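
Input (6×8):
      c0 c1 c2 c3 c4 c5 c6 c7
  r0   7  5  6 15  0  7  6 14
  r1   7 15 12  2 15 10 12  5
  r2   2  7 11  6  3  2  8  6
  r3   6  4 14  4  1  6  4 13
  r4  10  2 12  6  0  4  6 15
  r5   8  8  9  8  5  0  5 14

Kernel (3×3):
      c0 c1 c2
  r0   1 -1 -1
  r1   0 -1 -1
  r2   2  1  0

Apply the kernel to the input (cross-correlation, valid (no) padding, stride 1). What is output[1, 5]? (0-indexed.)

The receptive field on the input at this output position is [10 12 5 / 2 8 6 / 6 4 13]. Elementwise product with the kernel and sum: 10·1 + 12·-1 + 5·-1 + 8·-1 + 6·-1 + 6·2 + 4·1.

-5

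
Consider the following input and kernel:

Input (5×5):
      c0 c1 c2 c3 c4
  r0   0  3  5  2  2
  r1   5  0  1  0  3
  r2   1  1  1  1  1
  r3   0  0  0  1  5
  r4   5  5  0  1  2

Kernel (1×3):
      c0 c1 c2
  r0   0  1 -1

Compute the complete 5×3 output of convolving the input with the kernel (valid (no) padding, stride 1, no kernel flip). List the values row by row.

-2 3 0
-1 1 -3
0 0 0
0 -1 -4
5 -1 -1

Output[0,0]: The receptive field on the input at this output position is [0 3 5]. Elementwise product with the kernel and sum: 3·1 + 5·-1.
Output[0,1]: The receptive field on the input at this output position is [3 5 2]. Elementwise product with the kernel and sum: 5·1 + 2·-1.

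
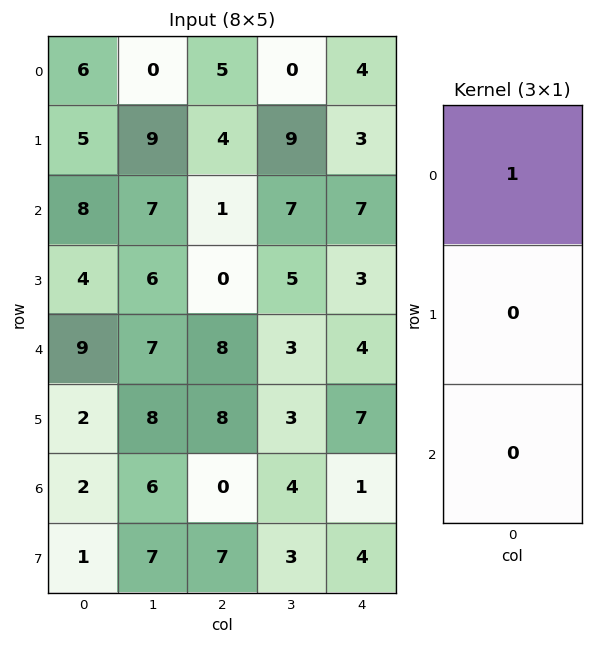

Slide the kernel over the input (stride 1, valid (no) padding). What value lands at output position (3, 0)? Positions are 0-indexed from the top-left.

4

The receptive field on the input at this output position is [4 / 9 / 2]. Elementwise product with the kernel and sum: 4·1.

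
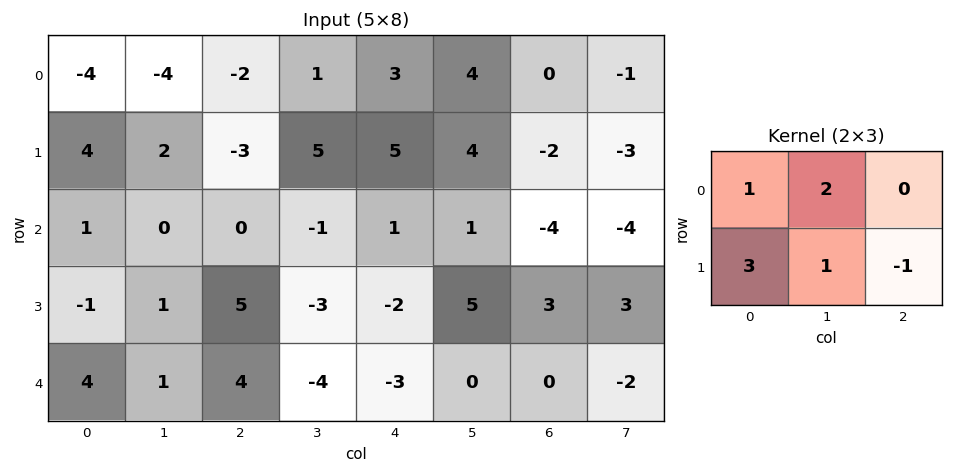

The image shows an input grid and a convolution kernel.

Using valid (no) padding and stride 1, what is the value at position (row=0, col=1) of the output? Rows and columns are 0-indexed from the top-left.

-10

The receptive field on the input at this output position is [-4 -2 1 / 2 -3 5]. Elementwise product with the kernel and sum: -4·1 + -2·2 + 2·3 + -3·1 + 5·-1.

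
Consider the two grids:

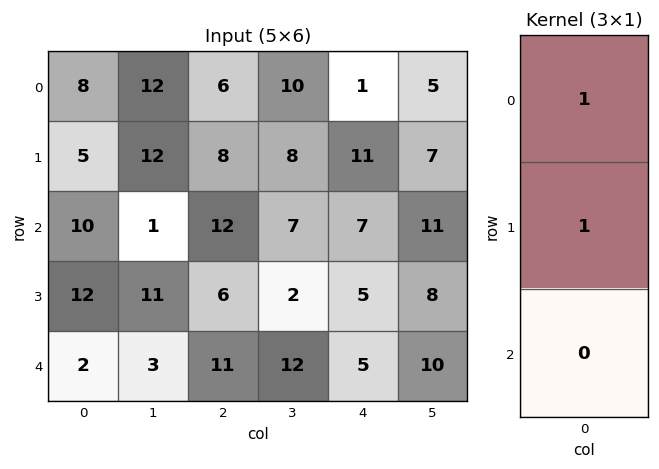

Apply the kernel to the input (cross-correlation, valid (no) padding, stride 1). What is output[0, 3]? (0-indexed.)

18

The receptive field on the input at this output position is [10 / 8 / 7]. Elementwise product with the kernel and sum: 10·1 + 8·1.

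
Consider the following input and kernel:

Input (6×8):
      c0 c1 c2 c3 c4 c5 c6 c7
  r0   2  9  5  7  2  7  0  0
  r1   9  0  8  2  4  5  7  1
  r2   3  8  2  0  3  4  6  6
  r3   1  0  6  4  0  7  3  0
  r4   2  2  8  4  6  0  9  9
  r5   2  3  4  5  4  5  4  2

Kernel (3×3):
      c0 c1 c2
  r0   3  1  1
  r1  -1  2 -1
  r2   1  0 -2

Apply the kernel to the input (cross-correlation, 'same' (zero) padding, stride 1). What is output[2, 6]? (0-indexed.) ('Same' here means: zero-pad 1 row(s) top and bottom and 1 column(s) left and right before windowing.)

The receptive field on the zero-padded input at this output position is [5 7 1 / 4 6 6 / 7 3 0]. Elementwise product with the kernel and sum: 5·3 + 7·1 + 1·1 + 4·-1 + 6·2 + 6·-1 + 7·1 + 0·-2.

32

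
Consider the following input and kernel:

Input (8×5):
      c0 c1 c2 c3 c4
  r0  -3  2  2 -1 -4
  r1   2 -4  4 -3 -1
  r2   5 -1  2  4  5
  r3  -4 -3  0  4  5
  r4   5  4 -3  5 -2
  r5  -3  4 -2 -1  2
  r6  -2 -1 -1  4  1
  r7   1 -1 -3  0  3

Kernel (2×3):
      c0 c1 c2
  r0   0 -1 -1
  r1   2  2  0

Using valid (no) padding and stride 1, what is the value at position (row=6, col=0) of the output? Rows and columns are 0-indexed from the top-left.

2

The receptive field on the input at this output position is [-2 -1 -1 / 1 -1 -3]. Elementwise product with the kernel and sum: -1·-1 + -1·-1 + 1·2 + -1·2.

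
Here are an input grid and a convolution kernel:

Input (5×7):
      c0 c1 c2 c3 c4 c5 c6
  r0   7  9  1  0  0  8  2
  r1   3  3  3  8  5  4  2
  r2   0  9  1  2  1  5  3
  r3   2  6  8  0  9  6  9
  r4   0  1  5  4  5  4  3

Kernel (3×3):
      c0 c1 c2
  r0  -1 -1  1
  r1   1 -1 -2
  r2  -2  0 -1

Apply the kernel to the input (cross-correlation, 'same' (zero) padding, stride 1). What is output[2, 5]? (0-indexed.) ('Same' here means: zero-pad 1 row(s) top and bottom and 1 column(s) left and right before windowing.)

The receptive field on the zero-padded input at this output position is [5 4 2 / 1 5 3 / 9 6 9]. Elementwise product with the kernel and sum: 5·-1 + 4·-1 + 2·1 + 1·1 + 5·-1 + 3·-2 + 9·-2 + 9·-1.

-44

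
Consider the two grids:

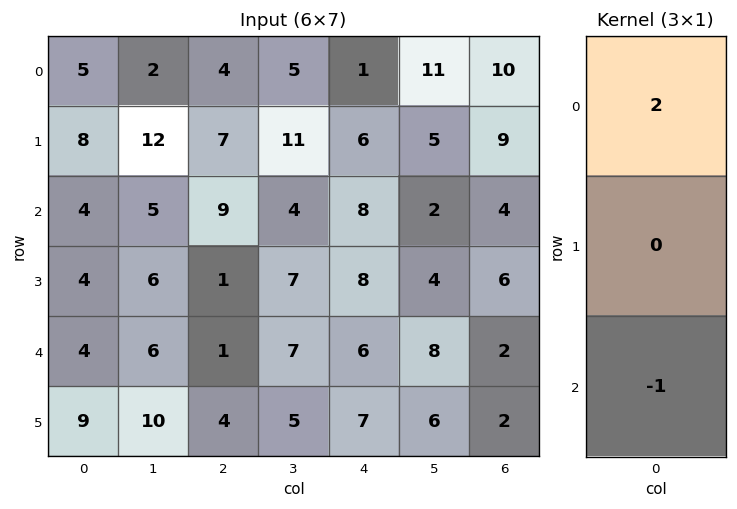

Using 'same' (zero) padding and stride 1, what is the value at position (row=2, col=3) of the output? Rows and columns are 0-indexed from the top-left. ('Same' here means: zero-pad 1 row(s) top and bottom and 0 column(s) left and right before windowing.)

15

The receptive field on the zero-padded input at this output position is [11 / 4 / 7]. Elementwise product with the kernel and sum: 11·2 + 7·-1.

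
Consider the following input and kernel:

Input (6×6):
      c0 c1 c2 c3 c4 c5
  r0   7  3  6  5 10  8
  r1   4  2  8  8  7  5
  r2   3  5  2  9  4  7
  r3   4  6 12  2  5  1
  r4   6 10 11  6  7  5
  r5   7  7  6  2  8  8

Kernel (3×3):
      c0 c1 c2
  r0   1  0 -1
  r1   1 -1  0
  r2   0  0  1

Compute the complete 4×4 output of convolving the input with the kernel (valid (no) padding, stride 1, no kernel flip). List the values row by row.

Output[0,0]: The receptive field on the input at this output position is [7 3 6 / 4 2 8 / 3 5 2]. Elementwise product with the kernel and sum: 7·1 + 6·-1 + 4·1 + 2·-1 + 2·1.
Output[0,1]: The receptive field on the input at this output position is [3 6 5 / 2 8 8 / 5 2 9]. Elementwise product with the kernel and sum: 3·1 + 5·-1 + 2·1 + 8·-1 + 9·1.

5 1 0 5
6 -1 -1 9
10 -4 15 4
-6 5 20 8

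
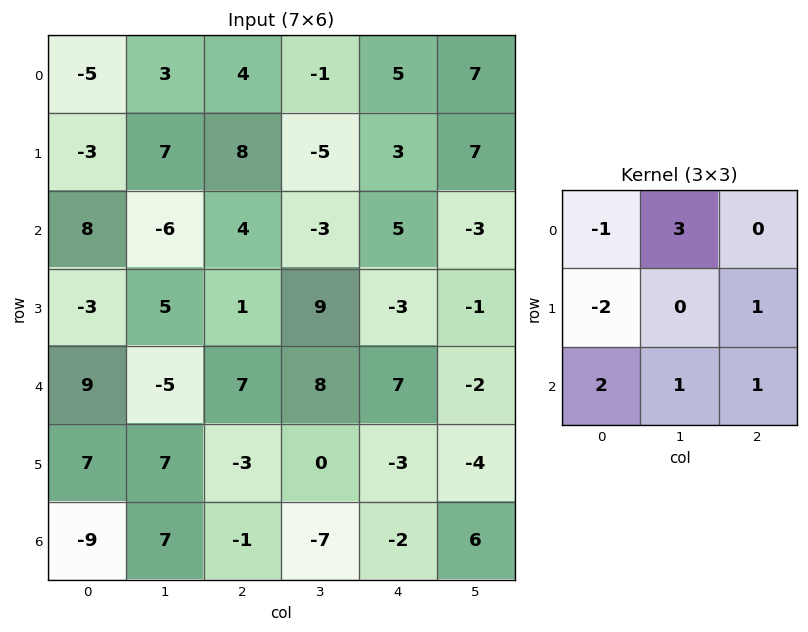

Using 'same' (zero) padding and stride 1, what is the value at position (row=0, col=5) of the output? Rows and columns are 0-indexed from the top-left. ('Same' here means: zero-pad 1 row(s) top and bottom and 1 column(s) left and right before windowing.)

The receptive field on the zero-padded input at this output position is [0 0 0 / 5 7 0 / 3 7 0]. Elementwise product with the kernel and sum: 0·-1 + 0·3 + 5·-2 + 0·1 + 3·2 + 7·1 + 0·1.

3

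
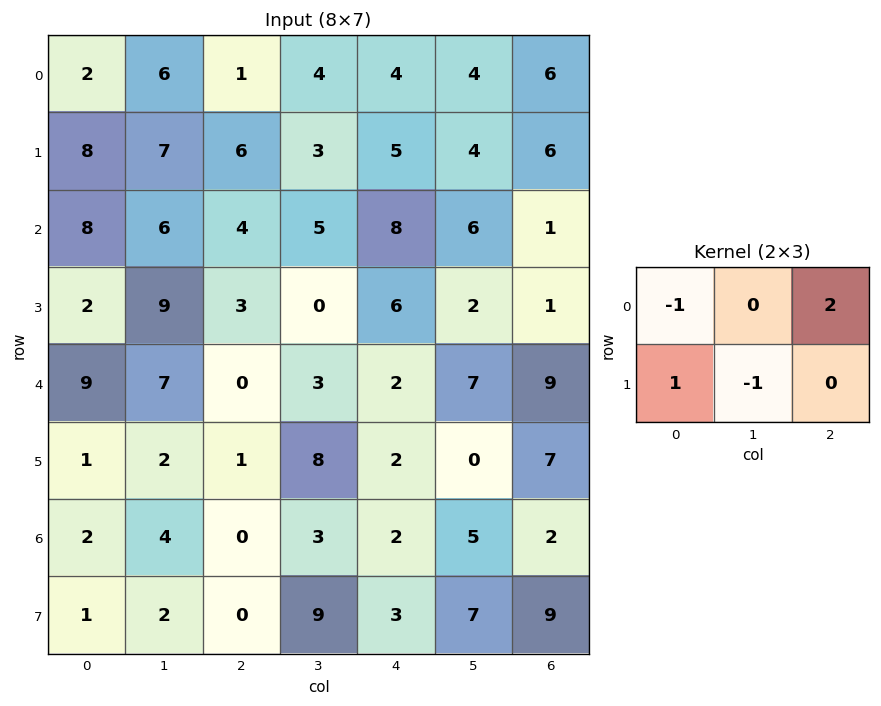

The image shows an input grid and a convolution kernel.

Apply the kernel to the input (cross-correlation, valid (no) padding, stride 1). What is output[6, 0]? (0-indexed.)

The receptive field on the input at this output position is [2 4 0 / 1 2 0]. Elementwise product with the kernel and sum: 2·-1 + 0·2 + 1·1 + 2·-1.

-3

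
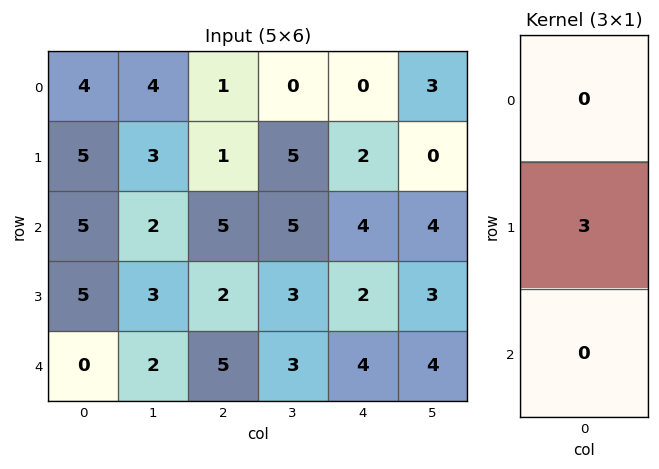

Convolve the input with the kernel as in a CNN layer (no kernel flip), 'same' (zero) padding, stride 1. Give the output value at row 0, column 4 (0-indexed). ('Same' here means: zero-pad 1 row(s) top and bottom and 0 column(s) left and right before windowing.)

The receptive field on the zero-padded input at this output position is [0 / 0 / 2]. Elementwise product with the kernel and sum: 0·3.

0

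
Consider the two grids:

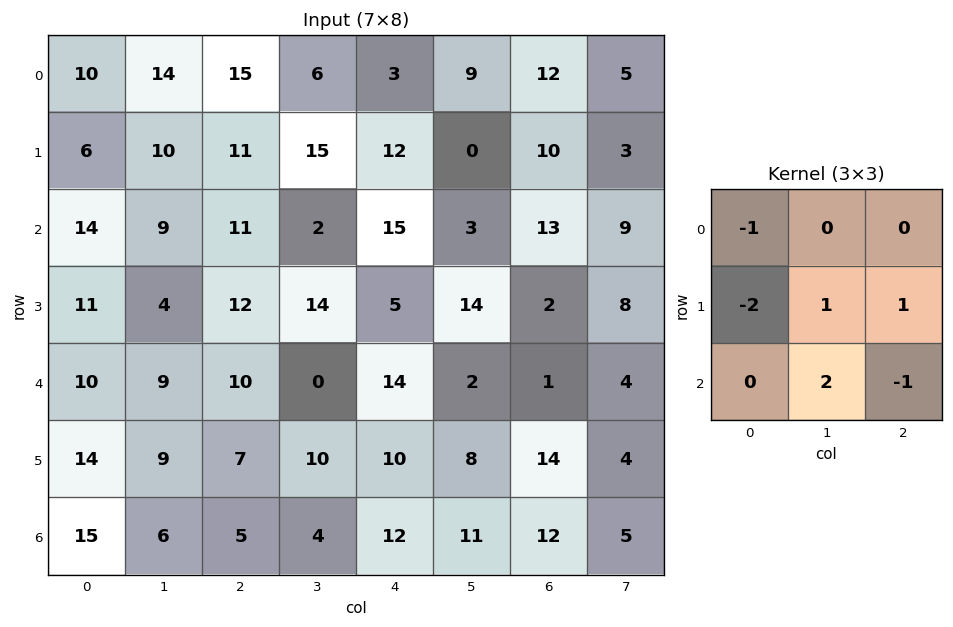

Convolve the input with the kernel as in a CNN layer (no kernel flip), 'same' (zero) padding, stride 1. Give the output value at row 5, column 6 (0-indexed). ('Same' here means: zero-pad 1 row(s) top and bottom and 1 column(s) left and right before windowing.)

The receptive field on the zero-padded input at this output position is [2 1 4 / 8 14 4 / 11 12 5]. Elementwise product with the kernel and sum: 2·-1 + 8·-2 + 14·1 + 4·1 + 12·2 + 5·-1.

19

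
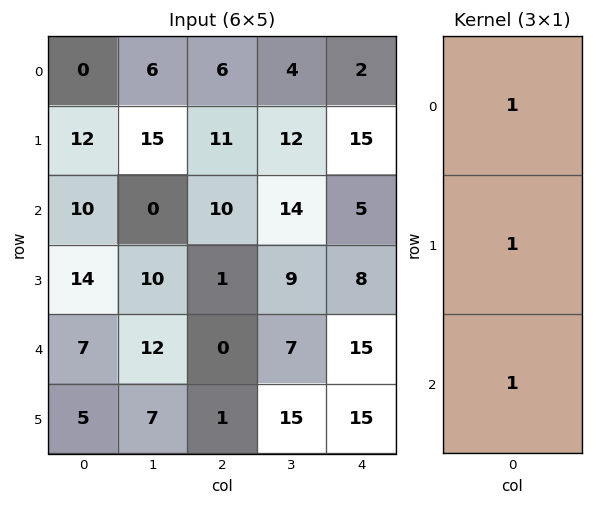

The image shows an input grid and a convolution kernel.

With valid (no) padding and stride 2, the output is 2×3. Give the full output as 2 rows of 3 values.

Output[0,0]: The receptive field on the input at this output position is [0 / 12 / 10]. Elementwise product with the kernel and sum: 0·1 + 12·1 + 10·1.

22 27 22
31 11 28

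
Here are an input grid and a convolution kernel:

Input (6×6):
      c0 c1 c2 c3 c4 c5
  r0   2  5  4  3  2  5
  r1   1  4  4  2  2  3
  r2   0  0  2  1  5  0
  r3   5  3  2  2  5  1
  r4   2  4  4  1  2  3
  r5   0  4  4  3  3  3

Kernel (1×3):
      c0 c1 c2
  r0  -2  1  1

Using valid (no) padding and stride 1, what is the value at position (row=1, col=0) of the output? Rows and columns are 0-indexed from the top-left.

The receptive field on the input at this output position is [1 4 4]. Elementwise product with the kernel and sum: 1·-2 + 4·1 + 4·1.

6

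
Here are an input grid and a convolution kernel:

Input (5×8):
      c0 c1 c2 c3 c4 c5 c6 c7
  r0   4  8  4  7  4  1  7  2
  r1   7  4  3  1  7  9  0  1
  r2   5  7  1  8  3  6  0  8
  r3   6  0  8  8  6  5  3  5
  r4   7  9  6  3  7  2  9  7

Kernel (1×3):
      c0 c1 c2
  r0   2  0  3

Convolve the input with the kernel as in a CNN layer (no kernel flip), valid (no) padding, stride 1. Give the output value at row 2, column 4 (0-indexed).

6

The receptive field on the input at this output position is [3 6 0]. Elementwise product with the kernel and sum: 3·2 + 0·3.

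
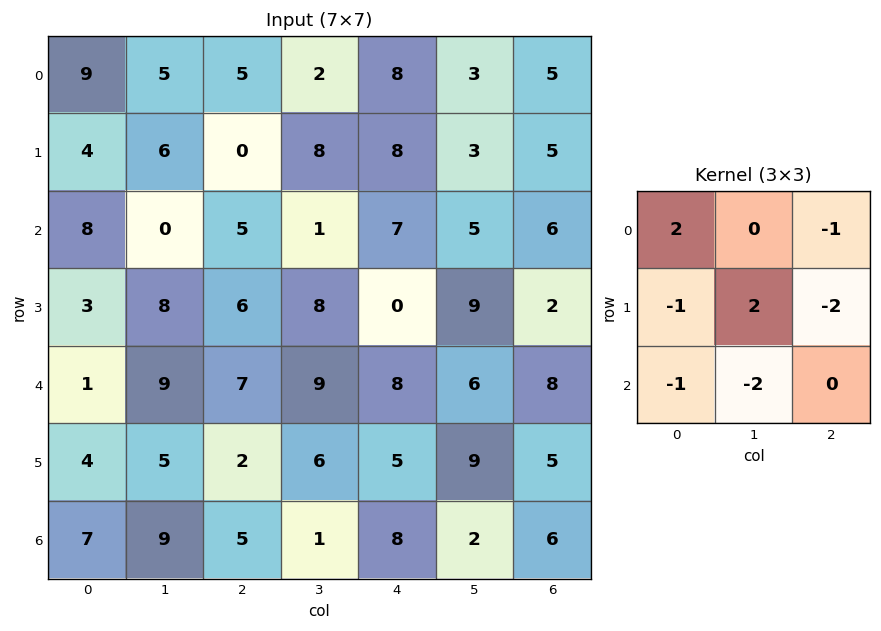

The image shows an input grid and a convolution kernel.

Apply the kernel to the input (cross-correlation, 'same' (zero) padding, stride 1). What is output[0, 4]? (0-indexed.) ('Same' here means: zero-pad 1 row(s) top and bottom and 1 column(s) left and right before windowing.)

The receptive field on the zero-padded input at this output position is [0 0 0 / 2 8 3 / 8 8 3]. Elementwise product with the kernel and sum: 0·2 + 0·-1 + 2·-1 + 8·2 + 3·-2 + 8·-1 + 8·-2.

-16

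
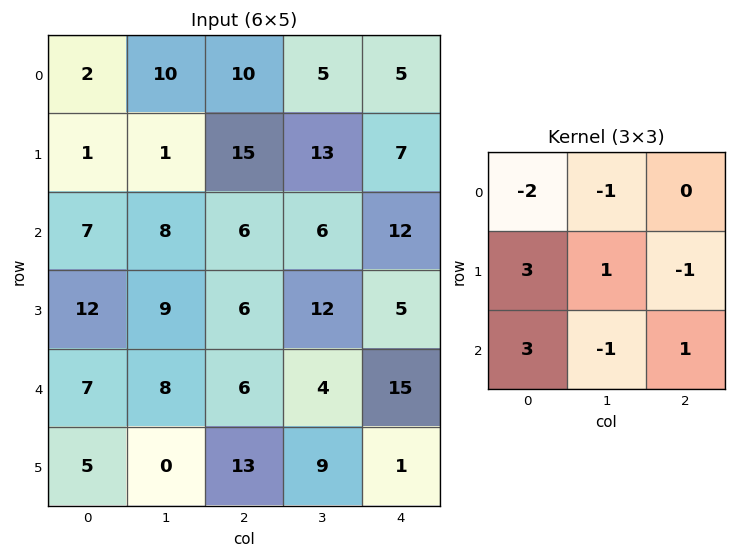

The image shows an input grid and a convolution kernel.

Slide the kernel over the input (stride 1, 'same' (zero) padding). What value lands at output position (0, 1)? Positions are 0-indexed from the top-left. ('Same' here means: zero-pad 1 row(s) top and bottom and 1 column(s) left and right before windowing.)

23

The receptive field on the zero-padded input at this output position is [0 0 0 / 2 10 10 / 1 1 15]. Elementwise product with the kernel and sum: 0·-2 + 0·-1 + 2·3 + 10·1 + 10·-1 + 1·3 + 1·-1 + 15·1.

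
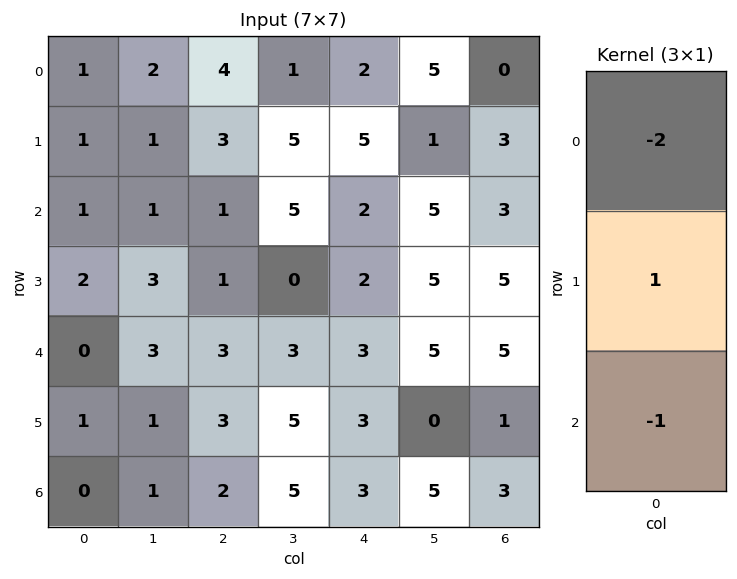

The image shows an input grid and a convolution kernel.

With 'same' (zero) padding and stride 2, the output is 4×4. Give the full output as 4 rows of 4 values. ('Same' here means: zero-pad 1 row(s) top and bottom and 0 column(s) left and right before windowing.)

0 1 -3 -3
-3 -6 -10 -8
-5 -2 -4 -6
-2 -4 -3 1

Output[0,0]: The receptive field on the zero-padded input at this output position is [0 / 1 / 1]. Elementwise product with the kernel and sum: 0·-2 + 1·1 + 1·-1.
Output[0,1]: The receptive field on the zero-padded input at this output position is [0 / 4 / 3]. Elementwise product with the kernel and sum: 0·-2 + 4·1 + 3·-1.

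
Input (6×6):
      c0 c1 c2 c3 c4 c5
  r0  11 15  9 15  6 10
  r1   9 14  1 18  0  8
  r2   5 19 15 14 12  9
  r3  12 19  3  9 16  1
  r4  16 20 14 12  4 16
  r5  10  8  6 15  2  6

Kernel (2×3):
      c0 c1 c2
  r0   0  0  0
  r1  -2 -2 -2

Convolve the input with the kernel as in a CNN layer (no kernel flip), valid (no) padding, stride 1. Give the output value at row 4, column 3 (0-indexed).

-46

The receptive field on the input at this output position is [12 4 16 / 15 2 6]. Elementwise product with the kernel and sum: 15·-2 + 2·-2 + 6·-2.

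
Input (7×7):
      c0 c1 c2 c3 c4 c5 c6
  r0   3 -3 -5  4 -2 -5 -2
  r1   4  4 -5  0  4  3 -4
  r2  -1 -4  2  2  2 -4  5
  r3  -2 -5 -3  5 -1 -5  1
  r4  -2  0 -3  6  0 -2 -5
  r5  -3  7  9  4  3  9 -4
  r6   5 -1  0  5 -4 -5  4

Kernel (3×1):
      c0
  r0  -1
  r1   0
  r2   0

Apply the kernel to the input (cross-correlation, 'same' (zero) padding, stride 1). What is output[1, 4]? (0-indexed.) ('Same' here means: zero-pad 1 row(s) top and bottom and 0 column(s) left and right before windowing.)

The receptive field on the zero-padded input at this output position is [-2 / 4 / 2]. Elementwise product with the kernel and sum: -2·-1.

2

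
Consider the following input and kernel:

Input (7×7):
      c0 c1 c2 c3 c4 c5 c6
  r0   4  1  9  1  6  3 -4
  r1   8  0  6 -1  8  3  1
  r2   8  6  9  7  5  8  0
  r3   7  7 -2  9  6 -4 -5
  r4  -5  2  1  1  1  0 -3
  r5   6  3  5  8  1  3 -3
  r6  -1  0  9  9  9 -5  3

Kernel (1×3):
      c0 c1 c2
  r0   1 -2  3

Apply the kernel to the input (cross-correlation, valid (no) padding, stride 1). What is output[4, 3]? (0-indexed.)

The receptive field on the input at this output position is [1 1 0]. Elementwise product with the kernel and sum: 1·1 + 1·-2 + 0·3.

-1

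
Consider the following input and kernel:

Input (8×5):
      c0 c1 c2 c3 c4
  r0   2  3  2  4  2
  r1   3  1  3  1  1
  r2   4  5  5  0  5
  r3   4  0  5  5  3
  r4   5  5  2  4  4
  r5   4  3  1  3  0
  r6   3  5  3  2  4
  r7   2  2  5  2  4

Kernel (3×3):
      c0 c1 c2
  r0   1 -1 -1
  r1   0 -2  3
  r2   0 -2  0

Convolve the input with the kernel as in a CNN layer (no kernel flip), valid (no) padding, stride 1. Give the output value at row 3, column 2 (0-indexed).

The receptive field on the input at this output position is [5 5 3 / 2 4 4 / 1 3 0]. Elementwise product with the kernel and sum: 5·1 + 5·-1 + 3·-1 + 4·-2 + 4·3 + 3·-2.

-5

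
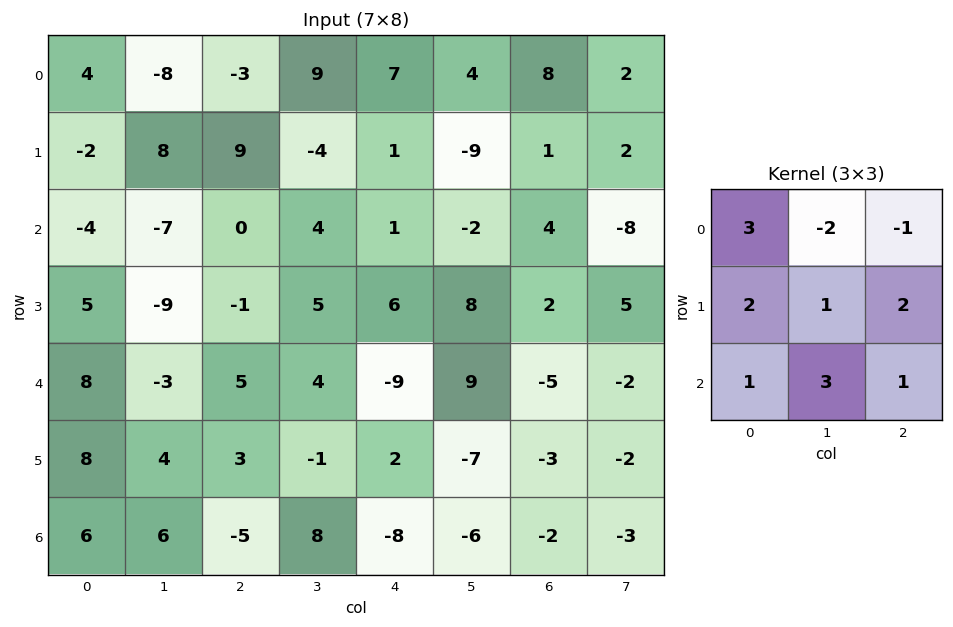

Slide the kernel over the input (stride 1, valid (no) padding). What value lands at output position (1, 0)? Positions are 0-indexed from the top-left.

-69

The receptive field on the input at this output position is [-2 8 9 / -4 -7 0 / 5 -9 -1]. Elementwise product with the kernel and sum: -2·3 + 8·-2 + 9·-1 + -4·2 + -7·1 + 0·2 + 5·1 + -9·3 + -1·1.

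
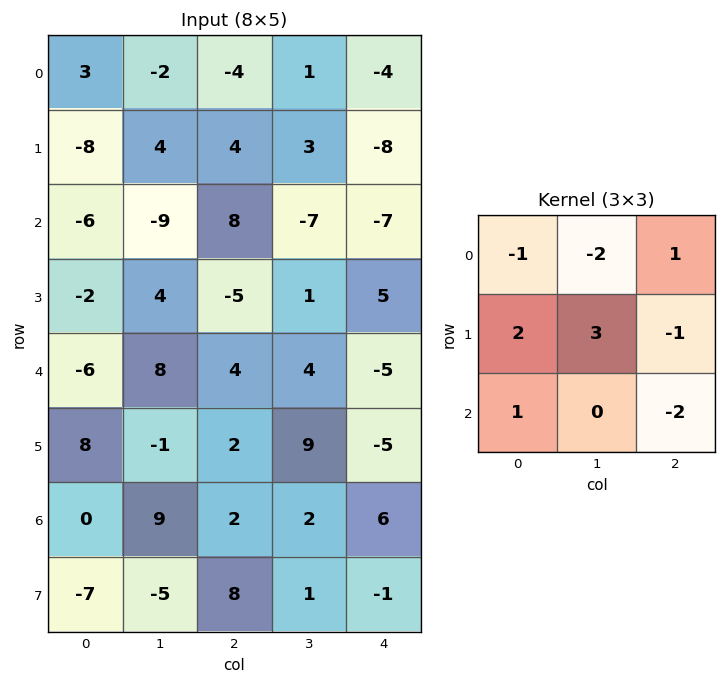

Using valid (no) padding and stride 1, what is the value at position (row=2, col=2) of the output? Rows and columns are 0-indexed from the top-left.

The receptive field on the input at this output position is [8 -7 -7 / -5 1 5 / 4 4 -5]. Elementwise product with the kernel and sum: 8·-1 + -7·-2 + -7·1 + -5·2 + 1·3 + 5·-1 + 4·1 + -5·-2.

1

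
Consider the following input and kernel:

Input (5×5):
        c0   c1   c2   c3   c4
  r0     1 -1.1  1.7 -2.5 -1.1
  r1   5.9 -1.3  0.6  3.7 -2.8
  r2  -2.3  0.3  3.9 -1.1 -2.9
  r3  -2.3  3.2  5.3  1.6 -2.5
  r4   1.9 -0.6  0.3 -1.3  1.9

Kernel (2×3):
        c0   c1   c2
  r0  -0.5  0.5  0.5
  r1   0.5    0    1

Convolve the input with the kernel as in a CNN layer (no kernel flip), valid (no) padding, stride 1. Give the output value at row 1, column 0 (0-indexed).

-0.55

The receptive field on the input at this output position is [5.9 -1.3 0.6 / -2.3 0.3 3.9]. Elementwise product with the kernel and sum: 5.9·-0.5 + -1.3·0.5 + 0.6·0.5 + -2.3·0.5 + 3.9·1.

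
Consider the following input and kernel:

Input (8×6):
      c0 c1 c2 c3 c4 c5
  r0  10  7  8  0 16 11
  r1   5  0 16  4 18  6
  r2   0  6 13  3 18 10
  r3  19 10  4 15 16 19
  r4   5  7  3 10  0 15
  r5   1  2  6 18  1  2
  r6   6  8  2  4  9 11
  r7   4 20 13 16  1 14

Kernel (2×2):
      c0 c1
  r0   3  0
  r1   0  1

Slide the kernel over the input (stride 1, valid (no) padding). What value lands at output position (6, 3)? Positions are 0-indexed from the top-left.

13

The receptive field on the input at this output position is [4 9 / 16 1]. Elementwise product with the kernel and sum: 4·3 + 1·1.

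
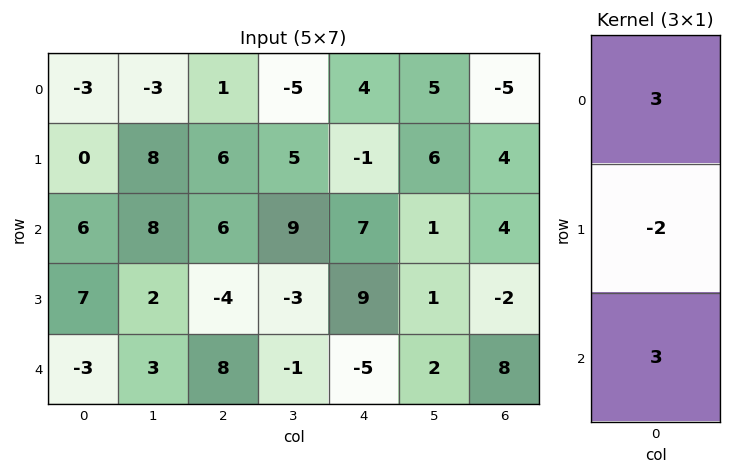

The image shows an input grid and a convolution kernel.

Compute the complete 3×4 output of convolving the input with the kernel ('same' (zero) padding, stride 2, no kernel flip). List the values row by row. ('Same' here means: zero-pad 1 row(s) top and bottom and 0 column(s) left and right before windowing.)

6 16 -11 22
9 -6 10 -2
27 -28 37 -22

Output[0,0]: The receptive field on the zero-padded input at this output position is [0 / -3 / 0]. Elementwise product with the kernel and sum: 0·3 + -3·-2 + 0·3.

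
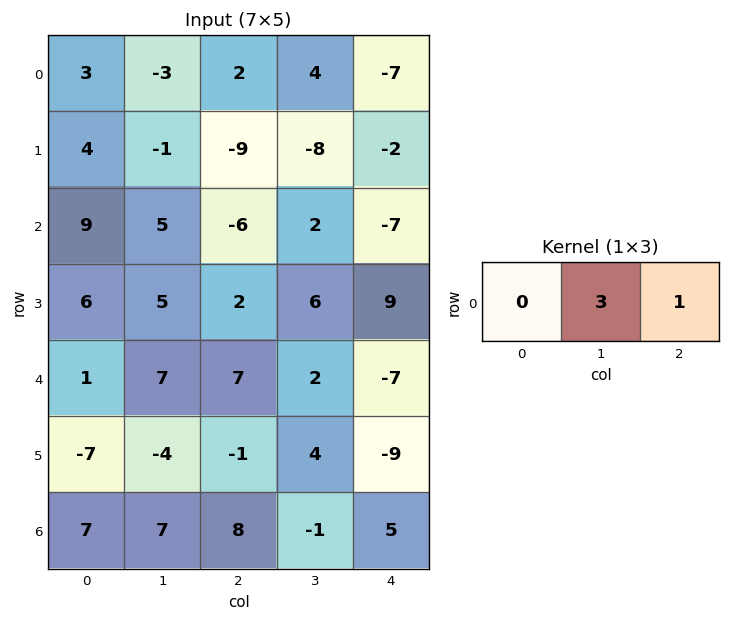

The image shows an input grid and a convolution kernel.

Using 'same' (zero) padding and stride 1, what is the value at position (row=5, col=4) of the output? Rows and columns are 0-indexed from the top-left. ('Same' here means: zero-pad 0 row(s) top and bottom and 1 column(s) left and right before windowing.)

The receptive field on the zero-padded input at this output position is [4 -9 0]. Elementwise product with the kernel and sum: -9·3 + 0·1.

-27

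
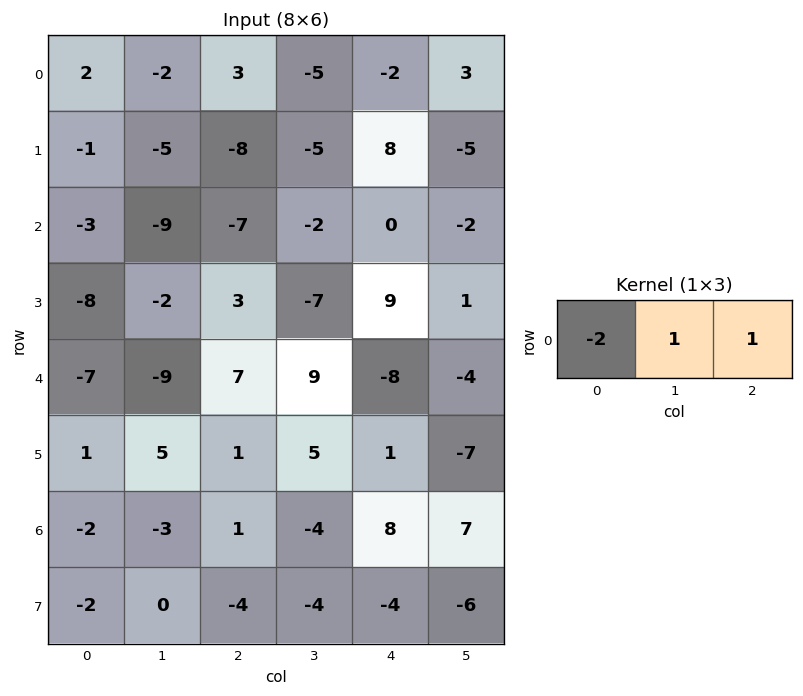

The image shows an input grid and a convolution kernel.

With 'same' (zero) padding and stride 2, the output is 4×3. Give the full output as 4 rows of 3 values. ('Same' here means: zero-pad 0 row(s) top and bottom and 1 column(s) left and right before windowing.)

Output[0,0]: The receptive field on the zero-padded input at this output position is [0 2 -2]. Elementwise product with the kernel and sum: 0·-2 + 2·1 + -2·1.

0 2 11
-12 9 2
-16 34 -30
-5 3 23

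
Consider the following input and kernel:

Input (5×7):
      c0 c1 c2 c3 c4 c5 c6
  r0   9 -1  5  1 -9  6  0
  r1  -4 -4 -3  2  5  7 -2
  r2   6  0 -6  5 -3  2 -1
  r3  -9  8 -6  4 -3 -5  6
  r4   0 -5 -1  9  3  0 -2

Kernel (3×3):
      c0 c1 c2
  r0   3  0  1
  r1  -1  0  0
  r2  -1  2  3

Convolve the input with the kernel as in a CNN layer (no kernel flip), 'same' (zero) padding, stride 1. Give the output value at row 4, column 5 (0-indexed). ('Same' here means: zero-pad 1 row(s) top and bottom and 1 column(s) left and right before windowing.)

-6

The receptive field on the zero-padded input at this output position is [-3 -5 6 / 3 0 -2 / 0 0 0]. Elementwise product with the kernel and sum: -3·3 + 6·1 + 3·-1 + 0·-1 + 0·2 + 0·3.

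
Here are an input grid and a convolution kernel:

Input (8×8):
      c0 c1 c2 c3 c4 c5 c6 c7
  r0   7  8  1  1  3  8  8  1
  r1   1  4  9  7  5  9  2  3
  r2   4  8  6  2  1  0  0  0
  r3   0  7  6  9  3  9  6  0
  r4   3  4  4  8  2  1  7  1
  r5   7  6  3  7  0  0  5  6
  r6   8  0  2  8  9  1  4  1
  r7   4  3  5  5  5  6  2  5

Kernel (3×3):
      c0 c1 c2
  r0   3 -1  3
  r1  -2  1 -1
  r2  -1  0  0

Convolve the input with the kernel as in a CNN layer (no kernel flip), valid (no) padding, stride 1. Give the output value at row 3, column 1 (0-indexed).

24

The receptive field on the input at this output position is [7 6 9 / 4 4 8 / 6 3 7]. Elementwise product with the kernel and sum: 7·3 + 6·-1 + 9·3 + 4·-2 + 4·1 + 8·-1 + 6·-1.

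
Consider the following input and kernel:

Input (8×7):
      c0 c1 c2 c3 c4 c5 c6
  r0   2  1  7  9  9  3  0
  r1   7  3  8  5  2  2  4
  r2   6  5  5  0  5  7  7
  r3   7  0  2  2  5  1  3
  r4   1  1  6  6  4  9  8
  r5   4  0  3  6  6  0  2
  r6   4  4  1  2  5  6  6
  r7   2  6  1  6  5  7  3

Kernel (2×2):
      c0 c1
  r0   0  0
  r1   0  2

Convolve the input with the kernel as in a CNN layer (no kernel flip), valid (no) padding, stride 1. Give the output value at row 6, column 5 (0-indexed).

6

The receptive field on the input at this output position is [6 6 / 7 3]. Elementwise product with the kernel and sum: 3·2.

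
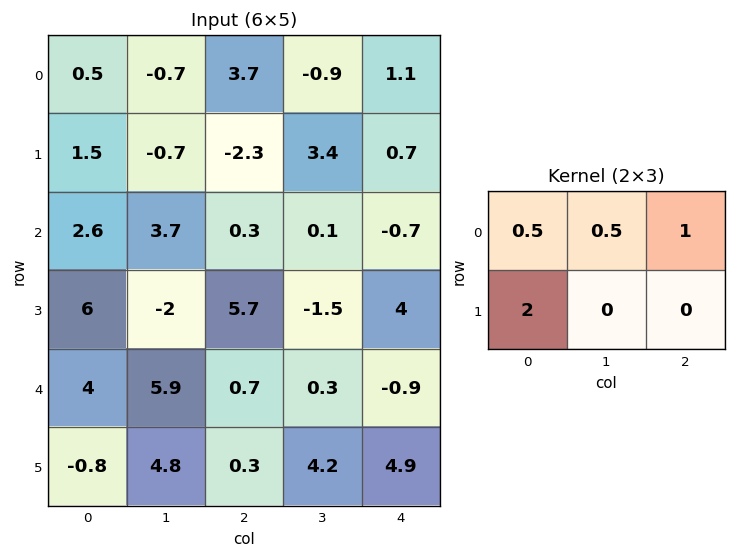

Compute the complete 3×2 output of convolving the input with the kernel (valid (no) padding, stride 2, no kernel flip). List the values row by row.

Output[0,0]: The receptive field on the input at this output position is [0.5 -0.7 3.7 / 1.5 -0.7 -2.3]. Elementwise product with the kernel and sum: 0.5·0.5 + -0.7·0.5 + 3.7·1 + 1.5·2.
Output[0,1]: The receptive field on the input at this output position is [3.7 -0.9 1.1 / -2.3 3.4 0.7]. Elementwise product with the kernel and sum: 3.7·0.5 + -0.9·0.5 + 1.1·1 + -2.3·2.

6.6 -2.1
15.45 10.9
4.05 0.2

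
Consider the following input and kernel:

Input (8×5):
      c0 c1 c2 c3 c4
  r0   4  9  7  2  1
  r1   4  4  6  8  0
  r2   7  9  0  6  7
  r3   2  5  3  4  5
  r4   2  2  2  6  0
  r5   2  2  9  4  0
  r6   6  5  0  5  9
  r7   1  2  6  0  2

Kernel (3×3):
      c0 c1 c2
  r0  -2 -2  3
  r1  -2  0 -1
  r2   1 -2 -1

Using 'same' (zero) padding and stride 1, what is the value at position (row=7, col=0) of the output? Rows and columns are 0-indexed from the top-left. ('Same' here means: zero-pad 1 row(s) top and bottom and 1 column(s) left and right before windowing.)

The receptive field on the zero-padded input at this output position is [0 6 5 / 0 1 2 / 0 0 0]. Elementwise product with the kernel and sum: 0·-2 + 6·-2 + 5·3 + 0·-2 + 2·-1 + 0·1 + 0·-2 + 0·-1.

1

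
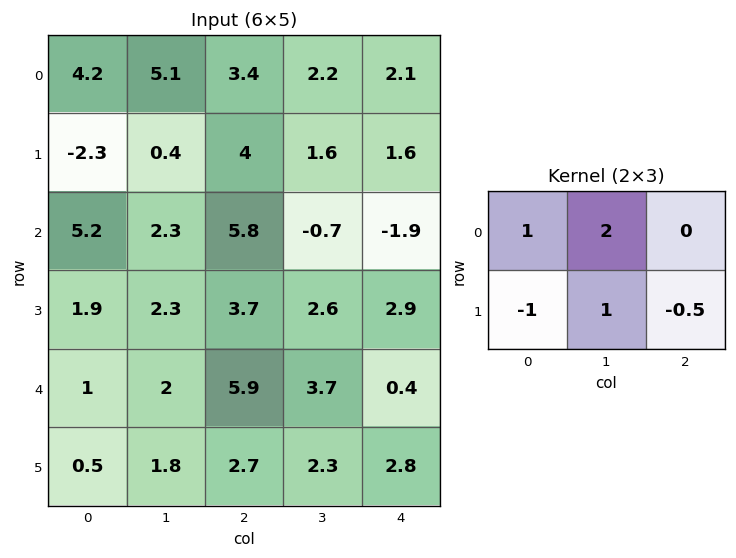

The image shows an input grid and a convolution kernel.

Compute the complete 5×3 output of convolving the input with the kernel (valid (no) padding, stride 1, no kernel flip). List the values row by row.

Output[0,0]: The receptive field on the input at this output position is [4.2 5.1 3.4 / -2.3 0.4 4]. Elementwise product with the kernel and sum: 4.2·1 + 5.1·2 + -2.3·-1 + 0.4·1 + 4·-0.5.
Output[0,1]: The receptive field on the input at this output position is [5.1 3.4 2.2 / 0.4 4 1.6]. Elementwise product with the kernel and sum: 5.1·1 + 3.4·2 + 0.4·-1 + 4·1 + 1.6·-0.5.

15.1 14.7 4.6
-7.3 12.25 1.65
8.35 14 1.85
4.55 11.75 6.5
4.95 13.55 11.5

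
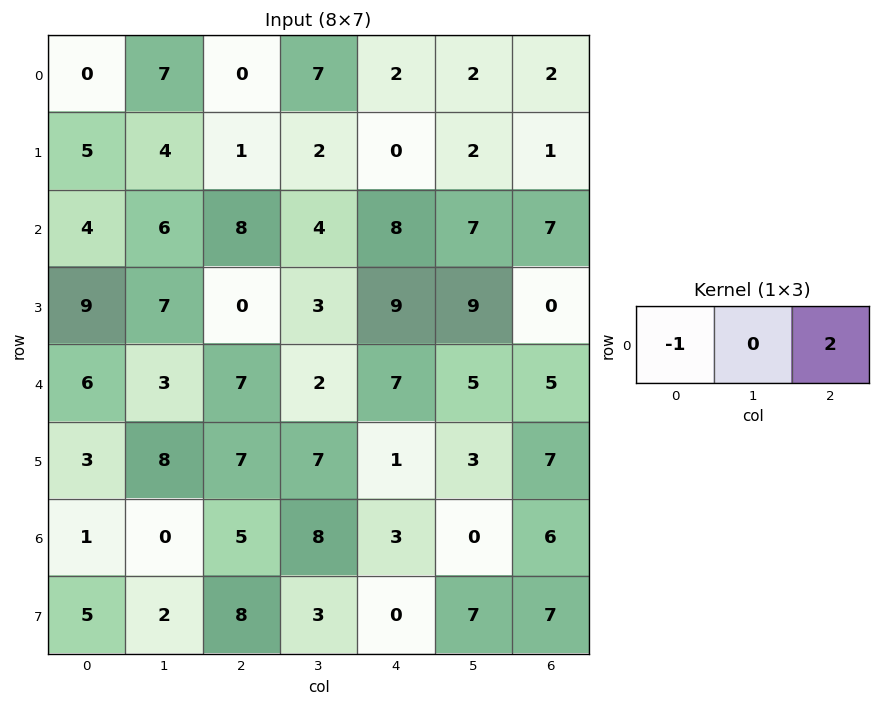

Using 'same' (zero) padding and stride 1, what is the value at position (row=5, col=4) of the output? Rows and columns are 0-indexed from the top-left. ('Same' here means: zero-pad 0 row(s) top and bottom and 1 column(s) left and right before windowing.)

-1

The receptive field on the zero-padded input at this output position is [7 1 3]. Elementwise product with the kernel and sum: 7·-1 + 3·2.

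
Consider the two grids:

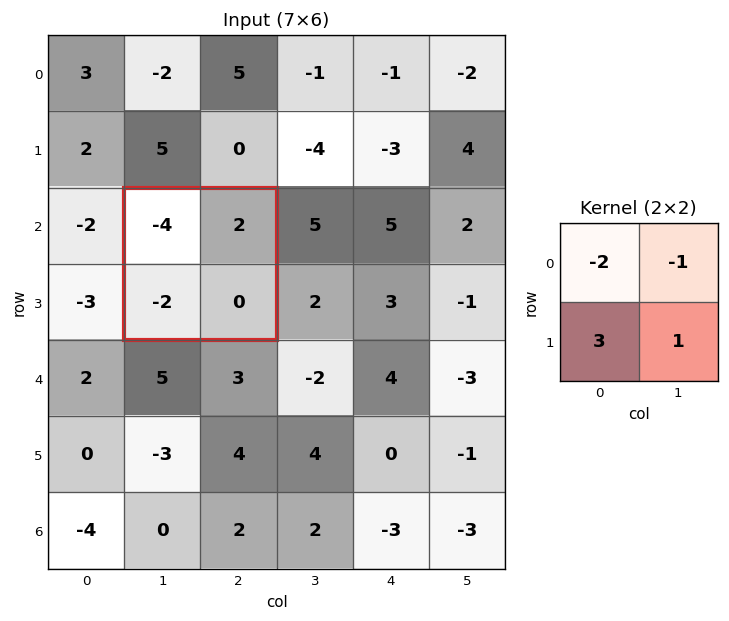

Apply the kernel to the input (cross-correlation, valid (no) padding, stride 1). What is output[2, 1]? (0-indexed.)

0

The receptive field on the input at this output position is [-4 2 / -2 0]. Elementwise product with the kernel and sum: -4·-2 + 2·-1 + -2·3 + 0·1.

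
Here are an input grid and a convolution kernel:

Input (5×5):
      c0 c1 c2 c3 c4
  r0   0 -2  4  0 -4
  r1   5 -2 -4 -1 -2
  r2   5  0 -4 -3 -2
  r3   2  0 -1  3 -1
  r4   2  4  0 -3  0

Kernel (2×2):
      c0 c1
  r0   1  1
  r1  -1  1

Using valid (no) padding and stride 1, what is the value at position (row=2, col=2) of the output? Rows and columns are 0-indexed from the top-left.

-3

The receptive field on the input at this output position is [-4 -3 / -1 3]. Elementwise product with the kernel and sum: -4·1 + -3·1 + -1·-1 + 3·1.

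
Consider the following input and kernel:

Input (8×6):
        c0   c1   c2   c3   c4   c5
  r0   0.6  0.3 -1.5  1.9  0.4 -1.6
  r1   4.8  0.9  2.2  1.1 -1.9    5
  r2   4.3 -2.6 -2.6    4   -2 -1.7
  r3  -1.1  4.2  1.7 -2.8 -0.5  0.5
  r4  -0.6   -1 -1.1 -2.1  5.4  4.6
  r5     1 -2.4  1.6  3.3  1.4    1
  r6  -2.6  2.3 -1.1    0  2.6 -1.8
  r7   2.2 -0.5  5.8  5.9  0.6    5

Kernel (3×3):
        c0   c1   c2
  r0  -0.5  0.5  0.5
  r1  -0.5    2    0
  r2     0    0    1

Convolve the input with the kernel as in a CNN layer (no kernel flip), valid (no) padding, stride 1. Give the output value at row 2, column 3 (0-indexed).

1.15

The receptive field on the input at this output position is [4 -2 -1.7 / -2.8 -0.5 0.5 / -2.1 5.4 4.6]. Elementwise product with the kernel and sum: 4·-0.5 + -2·0.5 + -1.7·0.5 + -2.8·-0.5 + -0.5·2 + 4.6·1.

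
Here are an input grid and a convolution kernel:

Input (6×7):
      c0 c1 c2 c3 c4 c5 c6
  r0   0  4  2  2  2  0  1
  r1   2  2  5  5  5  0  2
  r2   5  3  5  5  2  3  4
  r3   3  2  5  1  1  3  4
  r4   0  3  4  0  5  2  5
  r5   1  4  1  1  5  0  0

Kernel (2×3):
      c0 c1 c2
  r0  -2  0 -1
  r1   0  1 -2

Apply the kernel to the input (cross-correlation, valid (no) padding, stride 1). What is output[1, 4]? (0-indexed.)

-17

The receptive field on the input at this output position is [5 0 2 / 2 3 4]. Elementwise product with the kernel and sum: 5·-2 + 2·-1 + 3·1 + 4·-2.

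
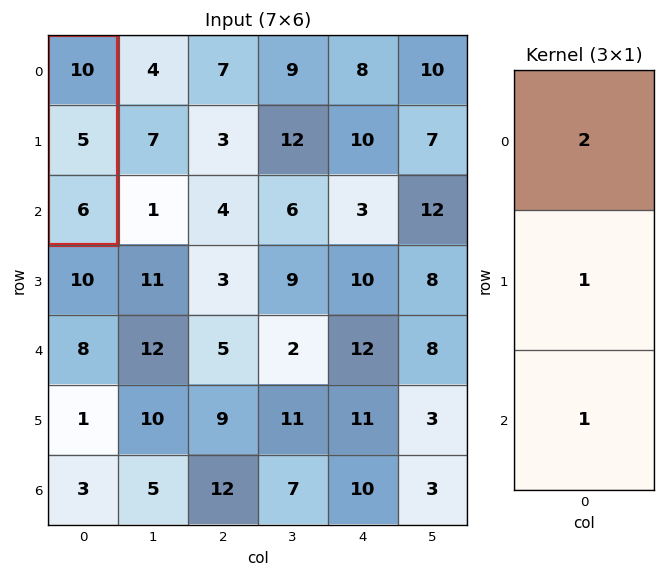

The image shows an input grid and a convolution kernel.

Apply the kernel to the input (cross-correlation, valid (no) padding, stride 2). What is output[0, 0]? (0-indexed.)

31

The receptive field on the input at this output position is [10 / 5 / 6]. Elementwise product with the kernel and sum: 10·2 + 5·1 + 6·1.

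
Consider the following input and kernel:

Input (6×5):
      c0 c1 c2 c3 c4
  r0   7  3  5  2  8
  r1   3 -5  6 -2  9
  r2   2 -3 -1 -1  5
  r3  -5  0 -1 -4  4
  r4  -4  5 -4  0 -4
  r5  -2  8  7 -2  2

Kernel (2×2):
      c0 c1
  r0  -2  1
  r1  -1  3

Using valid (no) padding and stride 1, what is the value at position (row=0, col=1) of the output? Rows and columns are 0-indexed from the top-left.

The receptive field on the input at this output position is [3 5 / -5 6]. Elementwise product with the kernel and sum: 3·-2 + 5·1 + -5·-1 + 6·3.

22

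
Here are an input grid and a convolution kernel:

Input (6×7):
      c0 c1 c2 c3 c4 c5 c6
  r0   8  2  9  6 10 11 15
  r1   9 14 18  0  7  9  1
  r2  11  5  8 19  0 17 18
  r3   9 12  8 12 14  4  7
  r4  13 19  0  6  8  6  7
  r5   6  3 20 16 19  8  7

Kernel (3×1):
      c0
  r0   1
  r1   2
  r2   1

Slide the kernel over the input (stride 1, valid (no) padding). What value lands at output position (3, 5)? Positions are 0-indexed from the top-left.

24

The receptive field on the input at this output position is [4 / 6 / 8]. Elementwise product with the kernel and sum: 4·1 + 6·2 + 8·1.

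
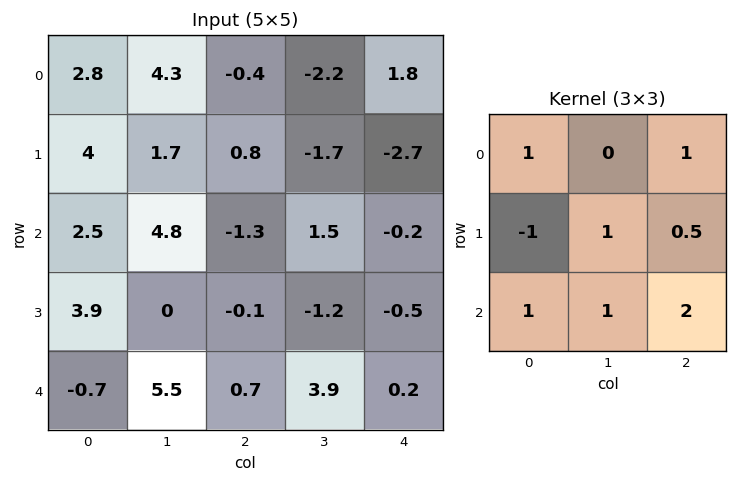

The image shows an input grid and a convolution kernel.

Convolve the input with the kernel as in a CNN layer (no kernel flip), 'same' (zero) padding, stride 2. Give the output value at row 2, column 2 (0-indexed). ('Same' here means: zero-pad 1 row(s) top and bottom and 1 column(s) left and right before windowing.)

The receptive field on the zero-padded input at this output position is [-1.2 -0.5 0 / 3.9 0.2 0 / 0 0 0]. Elementwise product with the kernel and sum: -1.2·1 + 0·1 + 3.9·-1 + 0.2·1 + 0·0.5 + 0·1 + 0·1 + 0·2.

-4.9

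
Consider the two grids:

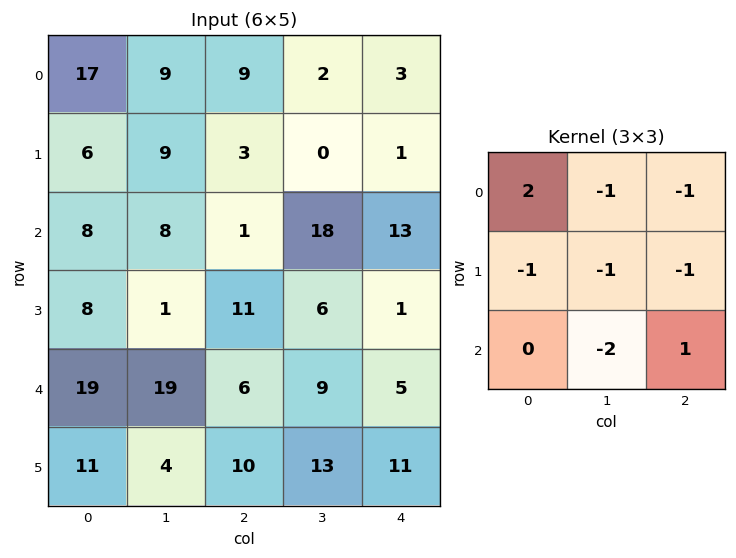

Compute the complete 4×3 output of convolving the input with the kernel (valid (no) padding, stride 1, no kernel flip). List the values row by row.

-17 11 -14
-8 -28 -38
-45 -24 -60
-38 -56 -20

Output[0,0]: The receptive field on the input at this output position is [17 9 9 / 6 9 3 / 8 8 1]. Elementwise product with the kernel and sum: 17·2 + 9·-1 + 9·-1 + 6·-1 + 9·-1 + 3·-1 + 8·-2 + 1·1.
Output[0,1]: The receptive field on the input at this output position is [9 9 2 / 9 3 0 / 8 1 18]. Elementwise product with the kernel and sum: 9·2 + 9·-1 + 2·-1 + 9·-1 + 3·-1 + 0·-1 + 1·-2 + 18·1.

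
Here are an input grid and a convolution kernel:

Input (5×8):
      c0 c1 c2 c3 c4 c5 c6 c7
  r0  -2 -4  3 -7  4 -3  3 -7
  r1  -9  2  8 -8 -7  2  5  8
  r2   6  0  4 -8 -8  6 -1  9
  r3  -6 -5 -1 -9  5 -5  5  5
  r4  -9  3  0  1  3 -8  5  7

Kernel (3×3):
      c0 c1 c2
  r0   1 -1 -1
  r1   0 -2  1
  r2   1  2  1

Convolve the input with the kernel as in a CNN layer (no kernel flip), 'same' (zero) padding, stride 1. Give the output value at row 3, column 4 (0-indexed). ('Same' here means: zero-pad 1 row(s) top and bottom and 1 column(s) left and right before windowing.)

The receptive field on the zero-padded input at this output position is [-8 -8 6 / -9 5 -5 / 1 3 -8]. Elementwise product with the kernel and sum: -8·1 + -8·-1 + 6·-1 + 5·-2 + -5·1 + 1·1 + 3·2 + -8·1.

-22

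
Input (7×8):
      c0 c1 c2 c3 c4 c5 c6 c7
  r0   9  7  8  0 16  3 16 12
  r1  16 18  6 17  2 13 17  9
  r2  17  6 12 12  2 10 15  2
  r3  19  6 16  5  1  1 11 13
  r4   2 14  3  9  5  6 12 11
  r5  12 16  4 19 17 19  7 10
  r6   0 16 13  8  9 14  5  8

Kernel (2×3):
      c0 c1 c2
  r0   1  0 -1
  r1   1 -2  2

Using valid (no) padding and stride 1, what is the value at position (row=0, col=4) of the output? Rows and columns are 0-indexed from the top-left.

The receptive field on the input at this output position is [16 3 16 / 2 13 17]. Elementwise product with the kernel and sum: 16·1 + 16·-1 + 2·1 + 13·-2 + 17·2.

10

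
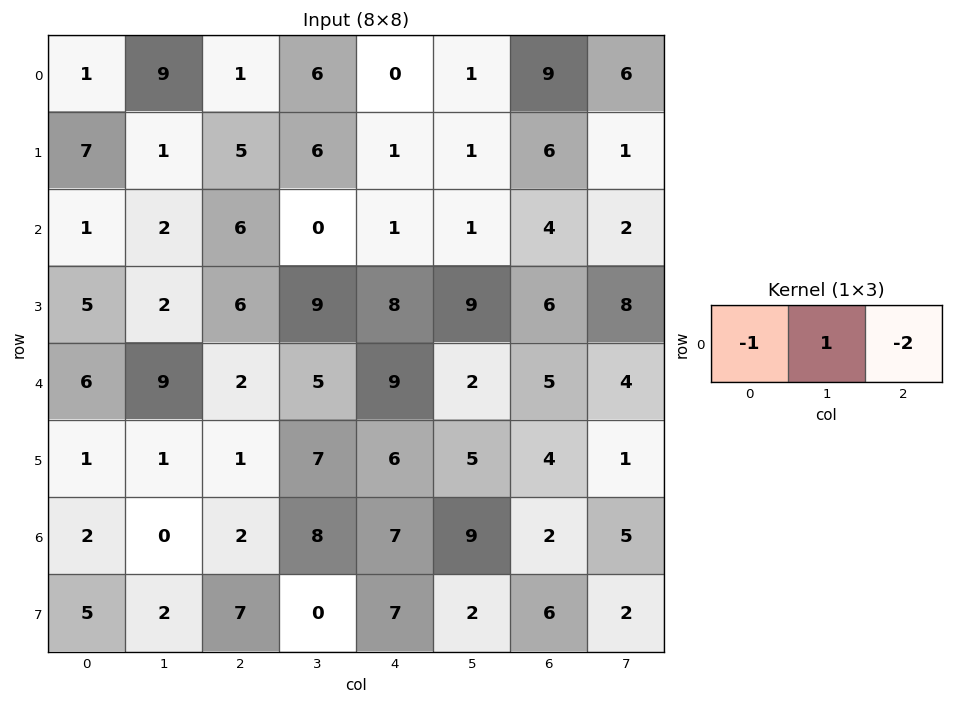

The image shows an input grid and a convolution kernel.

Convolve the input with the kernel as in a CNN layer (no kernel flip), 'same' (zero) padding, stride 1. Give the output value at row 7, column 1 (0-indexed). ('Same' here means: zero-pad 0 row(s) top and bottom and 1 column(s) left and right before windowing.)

The receptive field on the zero-padded input at this output position is [5 2 7]. Elementwise product with the kernel and sum: 5·-1 + 2·1 + 7·-2.

-17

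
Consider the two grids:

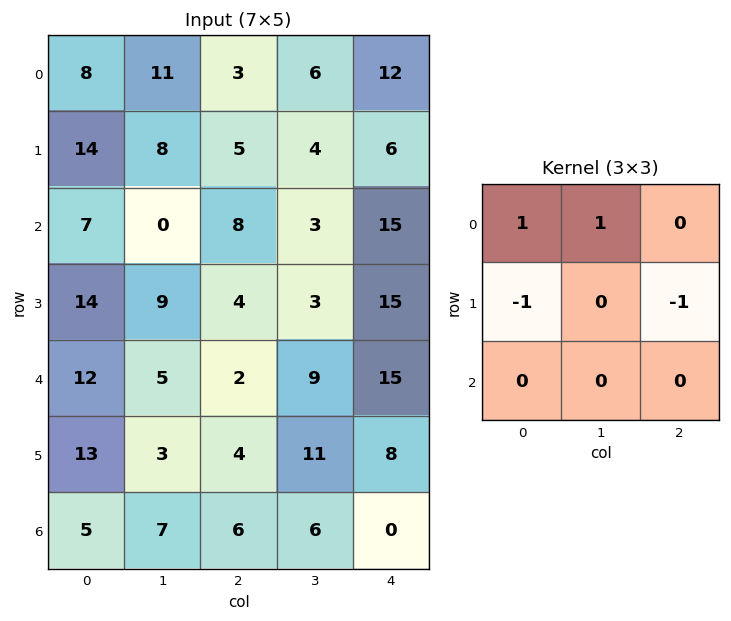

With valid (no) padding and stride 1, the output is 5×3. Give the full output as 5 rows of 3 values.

Output[0,0]: The receptive field on the input at this output position is [8 11 3 / 14 8 5 / 7 0 8]. Elementwise product with the kernel and sum: 8·1 + 11·1 + 14·-1 + 5·-1.

0 2 -2
7 10 -14
-11 -4 -8
9 -1 -10
0 -7 -1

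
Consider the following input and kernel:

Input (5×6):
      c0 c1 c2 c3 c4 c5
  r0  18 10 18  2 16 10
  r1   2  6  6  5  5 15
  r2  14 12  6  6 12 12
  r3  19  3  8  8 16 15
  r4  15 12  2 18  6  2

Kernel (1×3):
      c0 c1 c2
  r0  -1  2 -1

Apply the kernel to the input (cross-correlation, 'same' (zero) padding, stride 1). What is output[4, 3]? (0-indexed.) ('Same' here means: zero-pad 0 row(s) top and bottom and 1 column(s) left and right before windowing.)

The receptive field on the zero-padded input at this output position is [2 18 6]. Elementwise product with the kernel and sum: 2·-1 + 18·2 + 6·-1.

28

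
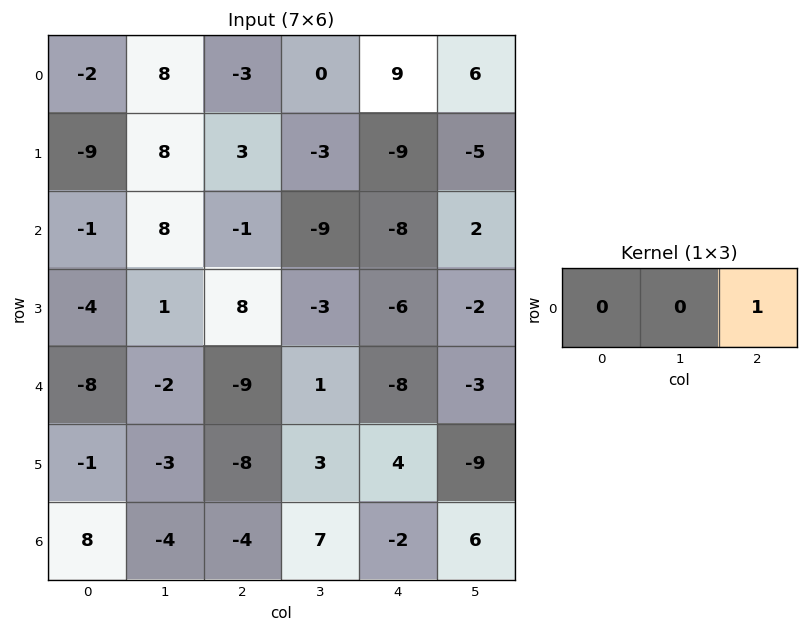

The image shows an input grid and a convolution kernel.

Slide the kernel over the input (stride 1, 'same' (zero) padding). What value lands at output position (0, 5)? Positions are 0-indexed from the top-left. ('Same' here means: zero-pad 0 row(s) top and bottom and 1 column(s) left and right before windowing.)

The receptive field on the zero-padded input at this output position is [9 6 0]. Elementwise product with the kernel and sum: 0·1.

0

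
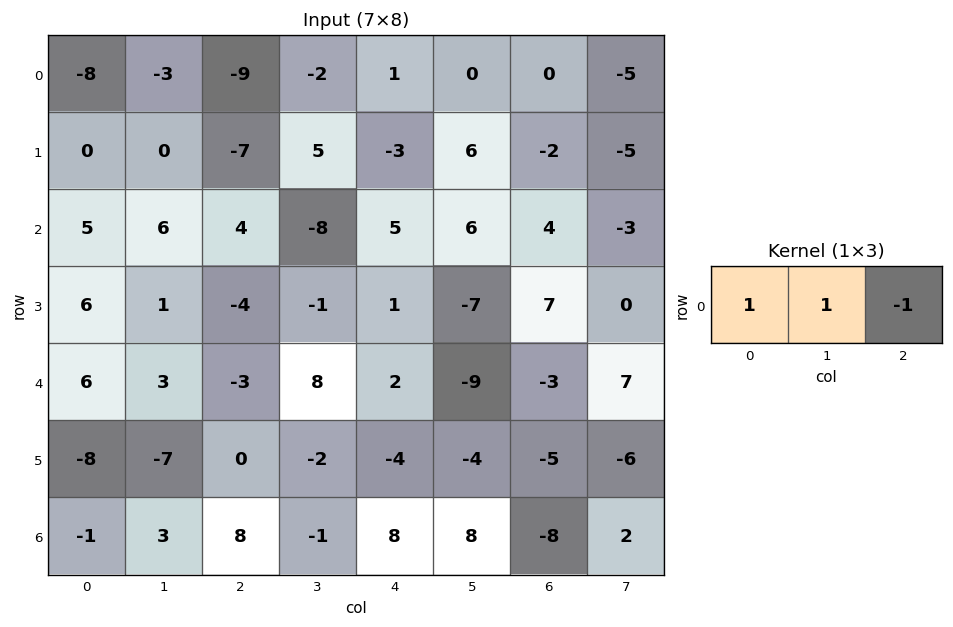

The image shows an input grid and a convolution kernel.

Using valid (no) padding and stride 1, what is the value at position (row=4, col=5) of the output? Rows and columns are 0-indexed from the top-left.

-19

The receptive field on the input at this output position is [-9 -3 7]. Elementwise product with the kernel and sum: -9·1 + -3·1 + 7·-1.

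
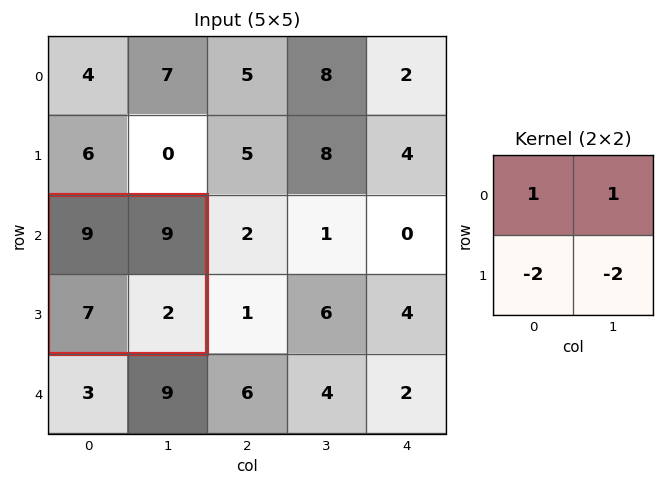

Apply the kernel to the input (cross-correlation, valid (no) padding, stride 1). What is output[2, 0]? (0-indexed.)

0

The receptive field on the input at this output position is [9 9 / 7 2]. Elementwise product with the kernel and sum: 9·1 + 9·1 + 7·-2 + 2·-2.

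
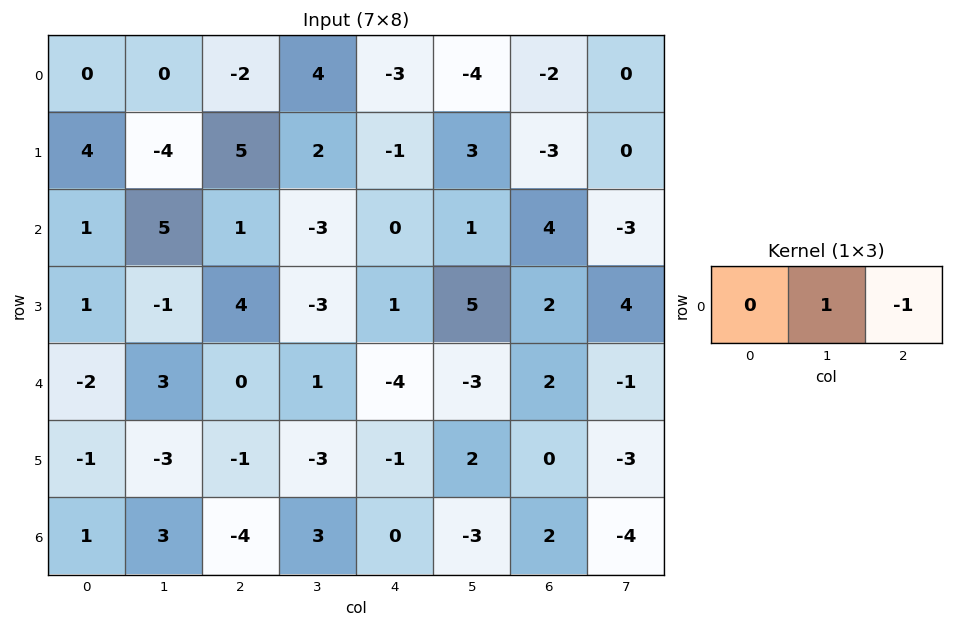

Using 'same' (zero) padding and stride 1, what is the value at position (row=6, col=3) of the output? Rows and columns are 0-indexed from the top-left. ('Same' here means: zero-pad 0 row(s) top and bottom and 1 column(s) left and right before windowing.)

3

The receptive field on the zero-padded input at this output position is [-4 3 0]. Elementwise product with the kernel and sum: 3·1 + 0·-1.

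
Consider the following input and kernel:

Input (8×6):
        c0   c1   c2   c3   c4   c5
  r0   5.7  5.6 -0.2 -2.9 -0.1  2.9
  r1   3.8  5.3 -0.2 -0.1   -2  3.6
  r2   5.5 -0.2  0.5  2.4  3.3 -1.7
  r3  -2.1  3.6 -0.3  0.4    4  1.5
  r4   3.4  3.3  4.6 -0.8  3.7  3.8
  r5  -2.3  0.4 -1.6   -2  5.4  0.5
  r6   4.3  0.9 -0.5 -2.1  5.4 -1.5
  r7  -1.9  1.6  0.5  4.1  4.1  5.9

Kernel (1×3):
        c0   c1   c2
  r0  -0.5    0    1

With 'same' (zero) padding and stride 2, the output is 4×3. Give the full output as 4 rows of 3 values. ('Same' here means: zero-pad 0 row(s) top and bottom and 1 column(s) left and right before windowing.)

Output[0,0]: The receptive field on the zero-padded input at this output position is [0 5.7 5.6]. Elementwise product with the kernel and sum: 0·-0.5 + 5.6·1.

5.6 -5.7 4.35
-0.2 2.5 -2.9
3.3 -2.45 4.2
0.9 -2.55 -0.45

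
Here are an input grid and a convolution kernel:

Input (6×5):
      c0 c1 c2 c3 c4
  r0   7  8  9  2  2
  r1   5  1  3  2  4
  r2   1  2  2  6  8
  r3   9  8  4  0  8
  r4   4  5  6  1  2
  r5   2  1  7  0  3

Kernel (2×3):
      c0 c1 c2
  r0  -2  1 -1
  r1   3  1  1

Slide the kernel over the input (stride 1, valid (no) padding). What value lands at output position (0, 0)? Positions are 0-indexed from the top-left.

4

The receptive field on the input at this output position is [7 8 9 / 5 1 3]. Elementwise product with the kernel and sum: 7·-2 + 8·1 + 9·-1 + 5·3 + 1·1 + 3·1.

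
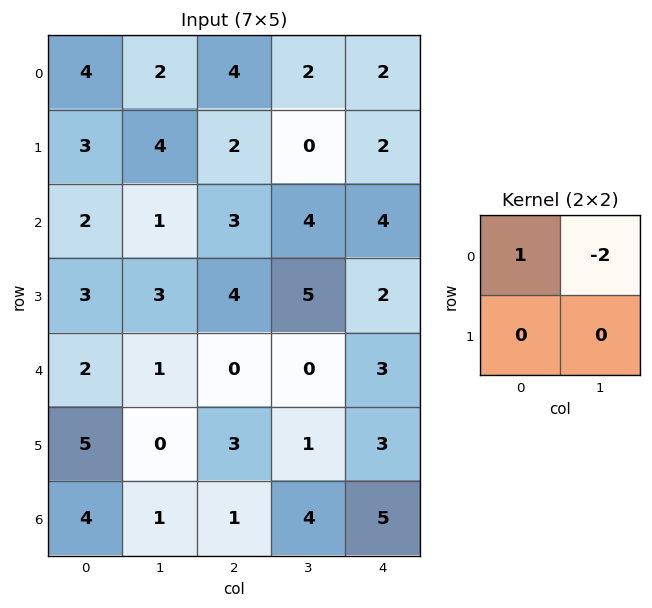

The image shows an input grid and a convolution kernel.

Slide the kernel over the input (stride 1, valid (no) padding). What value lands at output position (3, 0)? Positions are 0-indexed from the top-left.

-3

The receptive field on the input at this output position is [3 3 / 2 1]. Elementwise product with the kernel and sum: 3·1 + 3·-2.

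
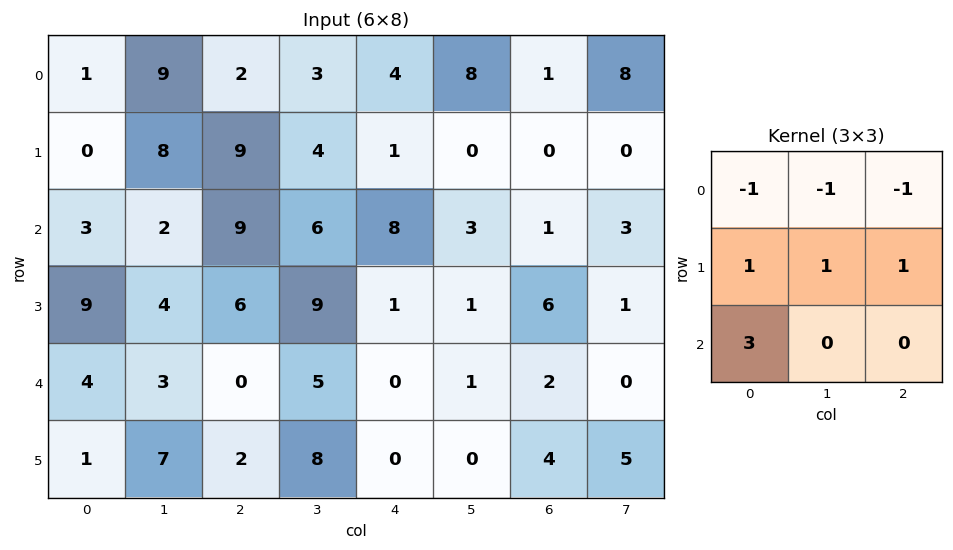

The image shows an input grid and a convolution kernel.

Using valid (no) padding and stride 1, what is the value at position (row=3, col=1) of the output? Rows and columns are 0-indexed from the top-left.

The receptive field on the input at this output position is [4 6 9 / 3 0 5 / 7 2 8]. Elementwise product with the kernel and sum: 4·-1 + 6·-1 + 9·-1 + 3·1 + 0·1 + 5·1 + 7·3.

10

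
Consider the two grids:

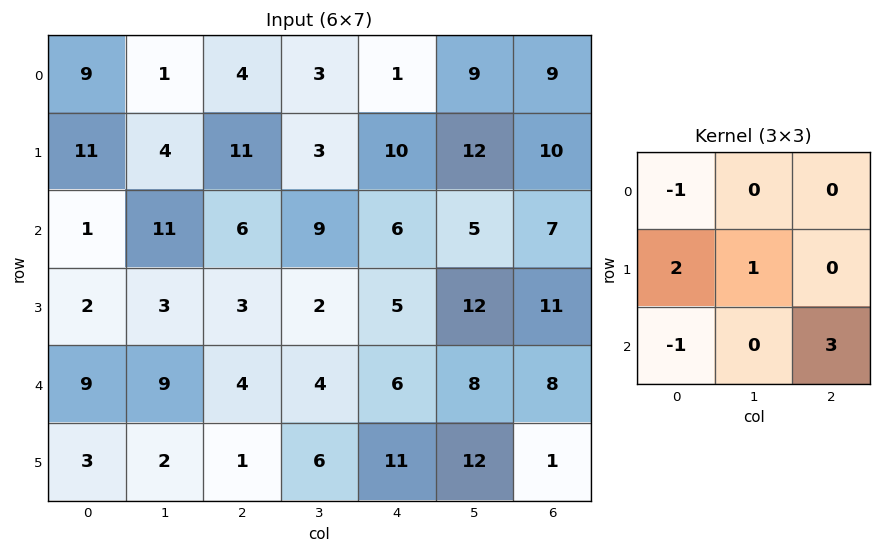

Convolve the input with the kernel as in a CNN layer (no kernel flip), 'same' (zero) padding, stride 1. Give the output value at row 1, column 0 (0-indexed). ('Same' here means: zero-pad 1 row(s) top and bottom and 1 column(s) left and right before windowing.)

The receptive field on the zero-padded input at this output position is [0 9 1 / 0 11 4 / 0 1 11]. Elementwise product with the kernel and sum: 0·-1 + 0·2 + 11·1 + 0·-1 + 11·3.

44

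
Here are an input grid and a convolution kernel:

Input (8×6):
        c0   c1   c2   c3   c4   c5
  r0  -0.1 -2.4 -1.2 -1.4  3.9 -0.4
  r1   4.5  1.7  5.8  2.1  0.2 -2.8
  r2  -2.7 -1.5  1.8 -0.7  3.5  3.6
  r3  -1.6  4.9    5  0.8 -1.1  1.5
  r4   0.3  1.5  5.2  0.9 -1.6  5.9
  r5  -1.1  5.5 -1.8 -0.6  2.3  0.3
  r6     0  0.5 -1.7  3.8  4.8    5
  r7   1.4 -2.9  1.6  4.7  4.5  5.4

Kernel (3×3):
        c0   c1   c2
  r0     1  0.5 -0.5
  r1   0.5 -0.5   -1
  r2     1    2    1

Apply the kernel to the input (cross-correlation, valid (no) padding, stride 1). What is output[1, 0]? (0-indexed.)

13.25

The receptive field on the input at this output position is [4.5 1.7 5.8 / -2.7 -1.5 1.8 / -1.6 4.9 5]. Elementwise product with the kernel and sum: 4.5·1 + 1.7·0.5 + 5.8·-0.5 + -2.7·0.5 + -1.5·-0.5 + 1.8·-1 + -1.6·1 + 4.9·2 + 5·1.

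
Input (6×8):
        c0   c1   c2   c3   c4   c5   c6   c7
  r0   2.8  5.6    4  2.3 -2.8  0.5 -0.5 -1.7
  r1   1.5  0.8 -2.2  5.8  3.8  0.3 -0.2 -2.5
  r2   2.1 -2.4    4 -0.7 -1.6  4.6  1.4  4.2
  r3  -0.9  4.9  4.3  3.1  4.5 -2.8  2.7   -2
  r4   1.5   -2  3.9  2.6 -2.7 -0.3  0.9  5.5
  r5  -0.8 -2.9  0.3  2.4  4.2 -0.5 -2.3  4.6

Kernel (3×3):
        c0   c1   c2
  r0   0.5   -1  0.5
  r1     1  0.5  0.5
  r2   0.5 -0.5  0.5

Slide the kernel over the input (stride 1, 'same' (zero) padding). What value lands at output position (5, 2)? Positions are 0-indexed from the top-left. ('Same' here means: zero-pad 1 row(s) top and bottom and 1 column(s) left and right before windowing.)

-5.15

The receptive field on the zero-padded input at this output position is [-2 3.9 2.6 / -2.9 0.3 2.4 / 0 0 0]. Elementwise product with the kernel and sum: -2·0.5 + 3.9·-1 + 2.6·0.5 + -2.9·1 + 0.3·0.5 + 2.4·0.5 + 0·0.5 + 0·-0.5 + 0·0.5.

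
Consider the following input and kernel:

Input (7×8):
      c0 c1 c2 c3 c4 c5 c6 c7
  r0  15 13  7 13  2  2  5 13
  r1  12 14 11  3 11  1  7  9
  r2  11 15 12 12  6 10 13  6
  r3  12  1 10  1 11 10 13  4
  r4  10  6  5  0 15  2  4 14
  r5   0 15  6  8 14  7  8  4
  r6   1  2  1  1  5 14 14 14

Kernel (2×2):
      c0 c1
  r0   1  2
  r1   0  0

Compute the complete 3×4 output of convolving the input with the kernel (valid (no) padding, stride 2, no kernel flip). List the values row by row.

41 33 6 31
41 36 26 25
22 5 19 32

Output[0,0]: The receptive field on the input at this output position is [15 13 / 12 14]. Elementwise product with the kernel and sum: 15·1 + 13·2.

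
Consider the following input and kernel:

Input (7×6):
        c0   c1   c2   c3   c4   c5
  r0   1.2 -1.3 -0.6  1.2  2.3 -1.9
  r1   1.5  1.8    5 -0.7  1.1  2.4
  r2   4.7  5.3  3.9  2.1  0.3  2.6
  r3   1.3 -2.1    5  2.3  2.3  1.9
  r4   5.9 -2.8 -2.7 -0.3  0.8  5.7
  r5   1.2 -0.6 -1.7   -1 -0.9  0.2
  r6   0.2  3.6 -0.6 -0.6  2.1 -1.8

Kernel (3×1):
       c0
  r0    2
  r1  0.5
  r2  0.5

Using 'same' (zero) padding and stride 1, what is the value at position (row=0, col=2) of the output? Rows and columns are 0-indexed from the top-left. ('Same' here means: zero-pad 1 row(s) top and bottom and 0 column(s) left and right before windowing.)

2.2

The receptive field on the zero-padded input at this output position is [0 / -0.6 / 5]. Elementwise product with the kernel and sum: 0·2 + -0.6·0.5 + 5·0.5.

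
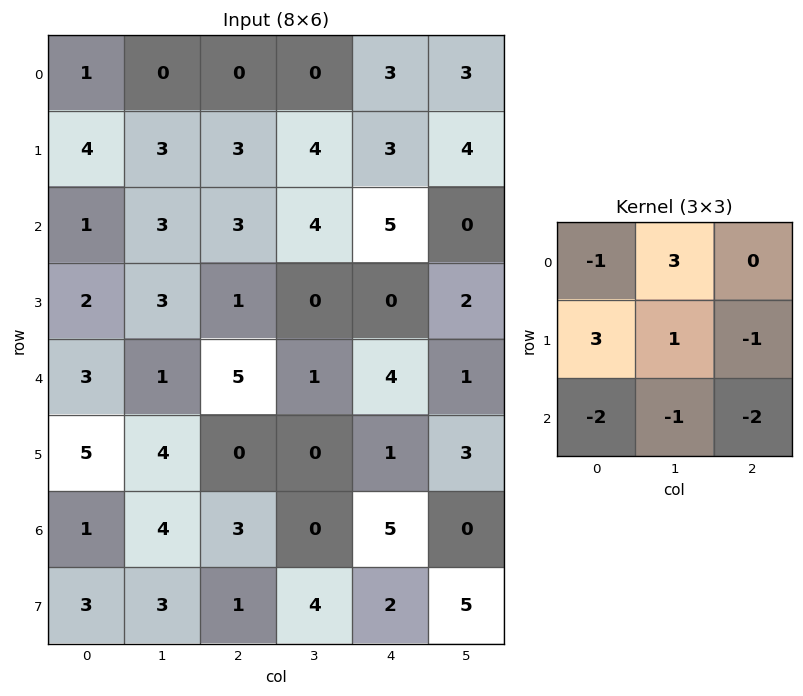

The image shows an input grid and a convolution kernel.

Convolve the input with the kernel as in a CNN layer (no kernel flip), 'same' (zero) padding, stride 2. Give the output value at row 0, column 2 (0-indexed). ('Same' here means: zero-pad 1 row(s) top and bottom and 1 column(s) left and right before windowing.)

-19

The receptive field on the zero-padded input at this output position is [0 0 0 / 0 3 3 / 4 3 4]. Elementwise product with the kernel and sum: 0·-1 + 0·3 + 0·3 + 3·1 + 3·-1 + 4·-2 + 3·-1 + 4·-2.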